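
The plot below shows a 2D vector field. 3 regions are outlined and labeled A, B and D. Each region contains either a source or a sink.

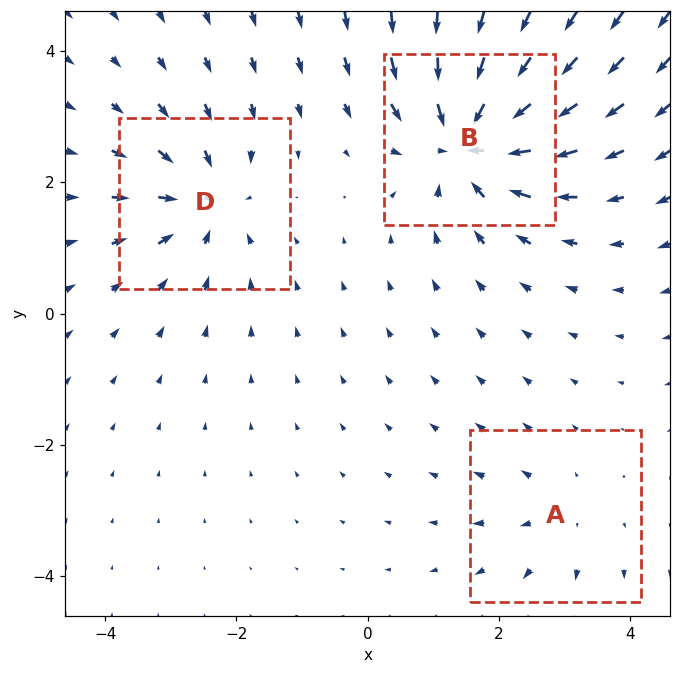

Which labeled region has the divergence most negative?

Divergence at each region's feature centre — A: about +2, B: about -6, D: about -4. Region B is most negative.

B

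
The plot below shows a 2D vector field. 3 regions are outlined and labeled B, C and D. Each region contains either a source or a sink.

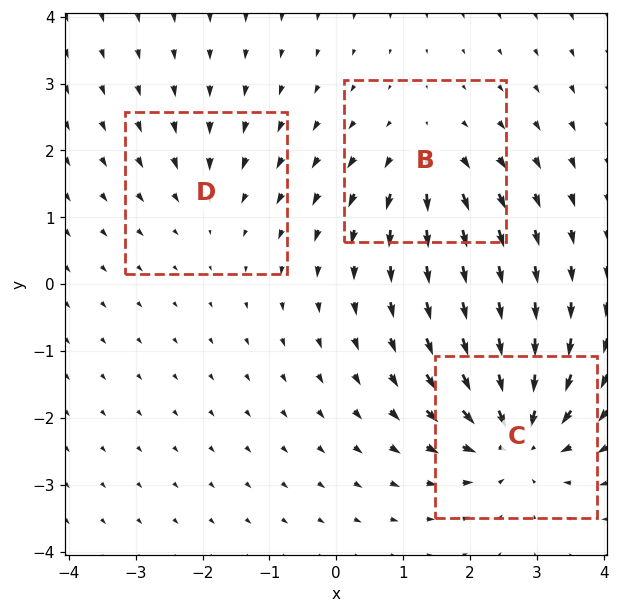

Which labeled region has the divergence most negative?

C

Divergence at each region's feature centre — B: about +3, C: about -6, D: about -2. Region C is most negative.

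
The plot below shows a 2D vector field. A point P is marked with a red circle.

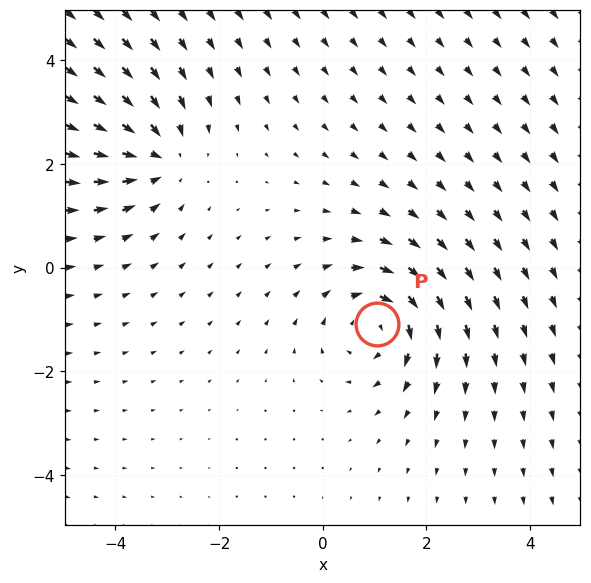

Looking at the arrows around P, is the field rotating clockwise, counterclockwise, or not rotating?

Near P at (1.0, -1.1) the arrows circulate clockwise. The curl (z-component) there is about -3; negative curl means clockwise rotation.

clockwise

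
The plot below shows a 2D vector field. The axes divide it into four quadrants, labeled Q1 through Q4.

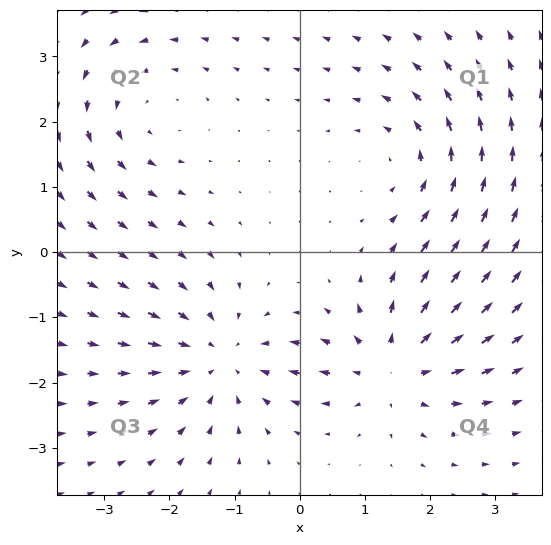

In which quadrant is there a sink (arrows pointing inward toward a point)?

The sink sits at approximately (-1.2, -1.7), which lies in quadrant Q3. The divergence there is about -4, negative as expected for a sink.

Q3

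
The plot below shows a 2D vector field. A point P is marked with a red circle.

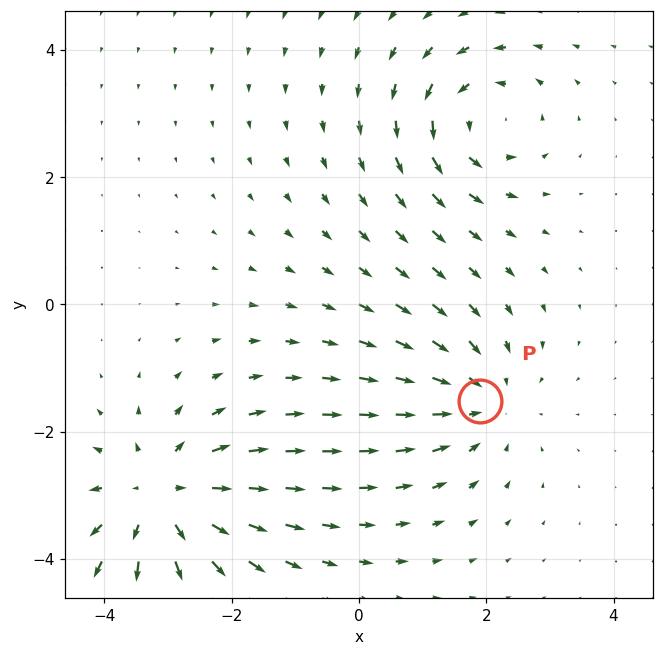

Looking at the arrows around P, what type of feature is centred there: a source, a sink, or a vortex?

At P (1.9, -1.5) the arrows converge inward. Divergence about -3, curl ≈0 — negative divergence with near-zero curl is a sink.

sink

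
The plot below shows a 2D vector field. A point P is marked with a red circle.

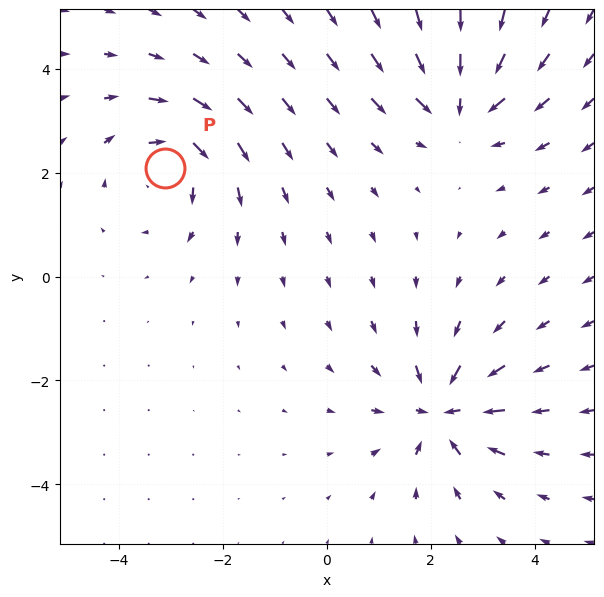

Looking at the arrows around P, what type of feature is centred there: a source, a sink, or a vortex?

vortex

At P (-3.1, 2.1) the arrows circulate clockwise. Divergence ≈0, curl about -4 — near-zero divergence with nonzero curl is a vortex.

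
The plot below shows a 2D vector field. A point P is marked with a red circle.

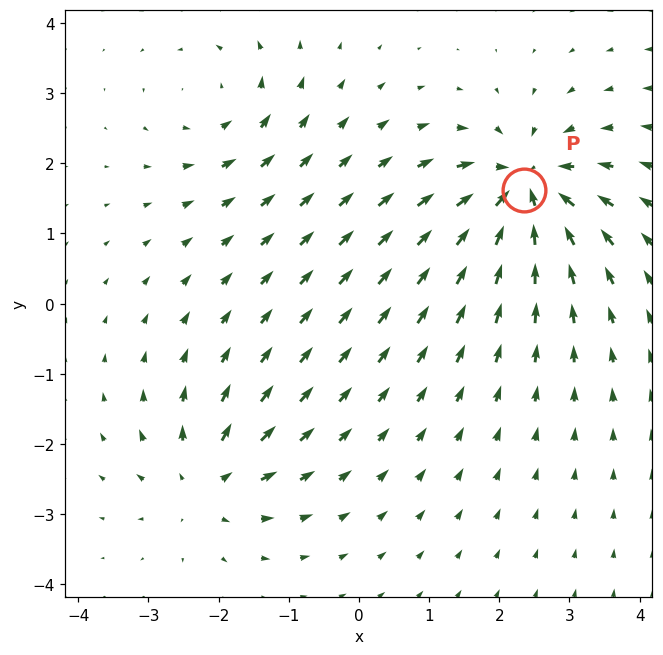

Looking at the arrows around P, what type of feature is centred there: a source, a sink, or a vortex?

At P (2.4, 1.6) the arrows converge inward. Divergence about -7, curl ≈0 — negative divergence with near-zero curl is a sink.

sink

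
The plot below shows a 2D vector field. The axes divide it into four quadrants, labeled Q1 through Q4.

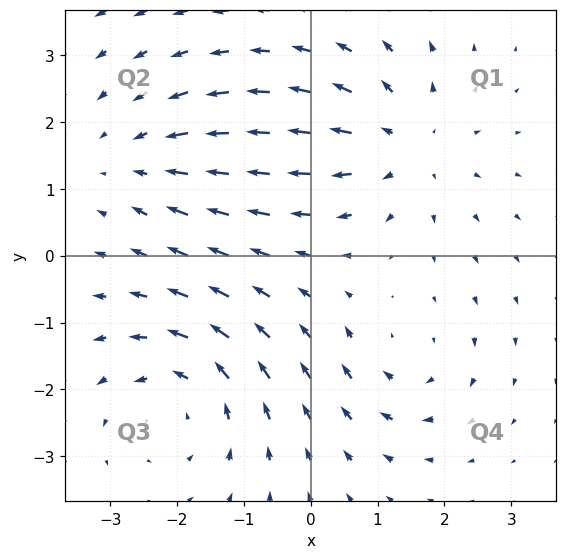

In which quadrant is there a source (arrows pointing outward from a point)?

Q1

The source sits at approximately (1.4, 1.7), which lies in quadrant Q1. The divergence there is about +3, positive as expected for a source.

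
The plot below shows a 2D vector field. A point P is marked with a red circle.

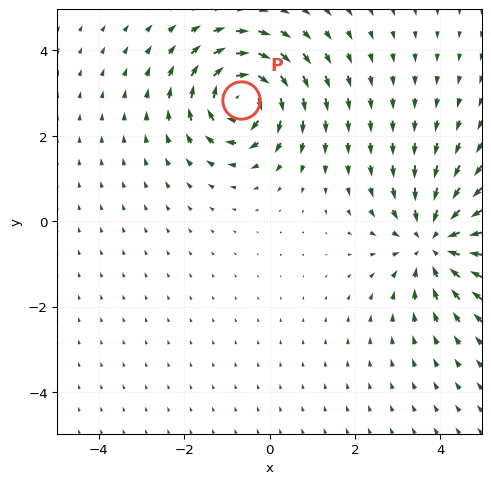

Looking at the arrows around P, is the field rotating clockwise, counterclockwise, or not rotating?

Near P at (-0.7, 2.8) the arrows circulate clockwise. The curl (z-component) there is about -6; negative curl means clockwise rotation.

clockwise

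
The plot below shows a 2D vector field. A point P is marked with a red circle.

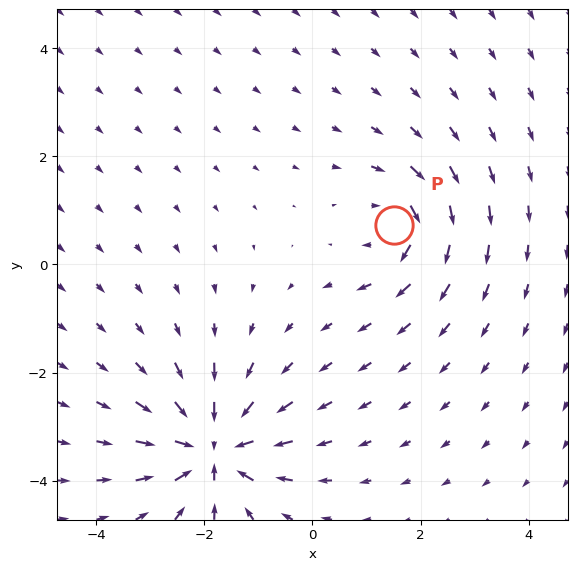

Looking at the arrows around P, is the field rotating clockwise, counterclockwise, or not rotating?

Near P at (1.5, 0.7) the arrows circulate clockwise. The curl (z-component) there is about -5; negative curl means clockwise rotation.

clockwise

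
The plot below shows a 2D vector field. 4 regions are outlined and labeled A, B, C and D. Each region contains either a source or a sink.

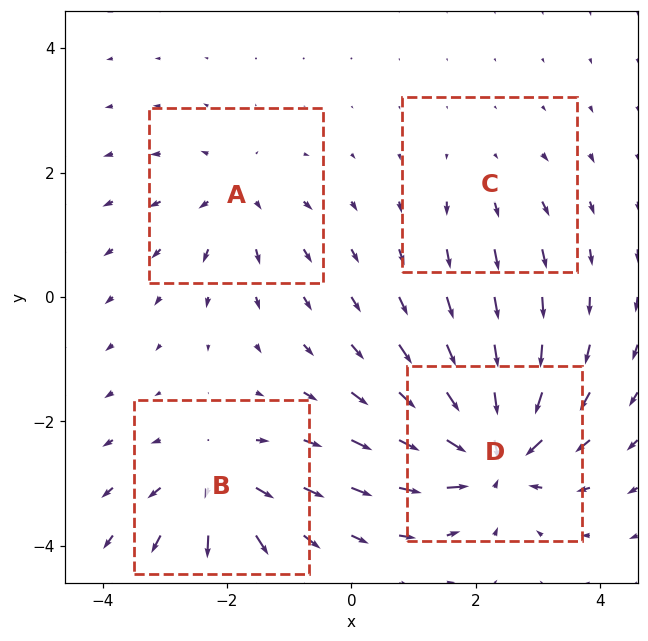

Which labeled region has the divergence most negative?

D

Divergence at each region's feature centre — A: about +4, B: about +6, C: about +3, D: about -9. Region D is most negative.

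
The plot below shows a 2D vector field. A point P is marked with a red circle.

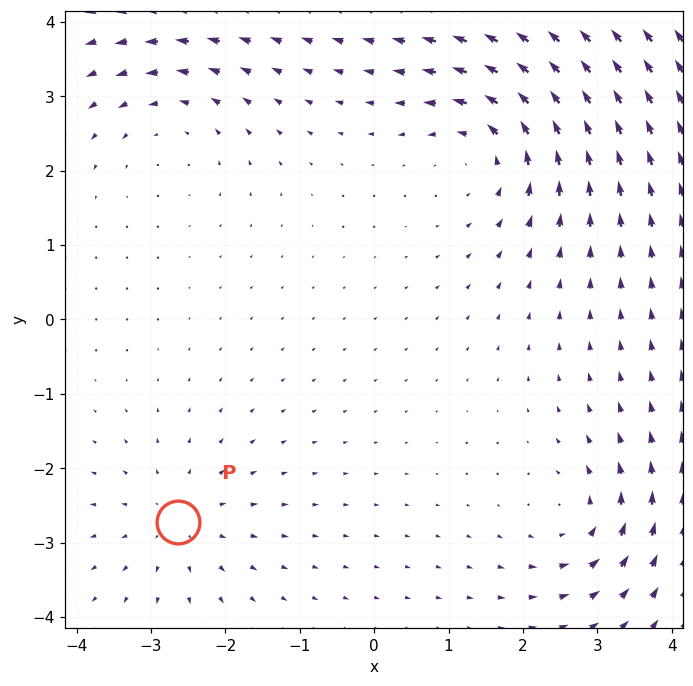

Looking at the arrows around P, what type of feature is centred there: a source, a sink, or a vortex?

source

At P (-2.6, -2.7) the arrows spread outward. Divergence about +3, curl ≈0 — positive divergence with near-zero curl is a source.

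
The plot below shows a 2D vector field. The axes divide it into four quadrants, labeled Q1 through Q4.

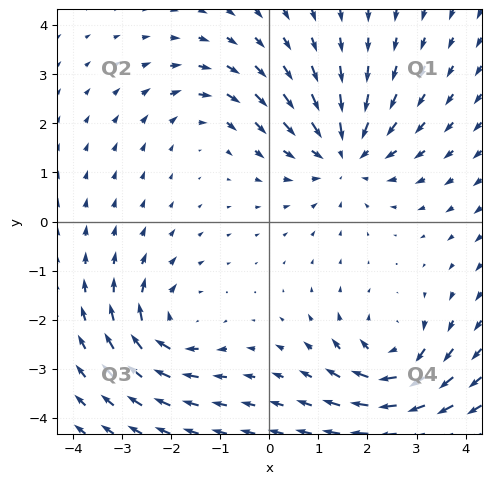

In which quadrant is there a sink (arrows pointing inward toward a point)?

The sink sits at approximately (1.5, 1.4), which lies in quadrant Q1. The divergence there is about -4, negative as expected for a sink.

Q1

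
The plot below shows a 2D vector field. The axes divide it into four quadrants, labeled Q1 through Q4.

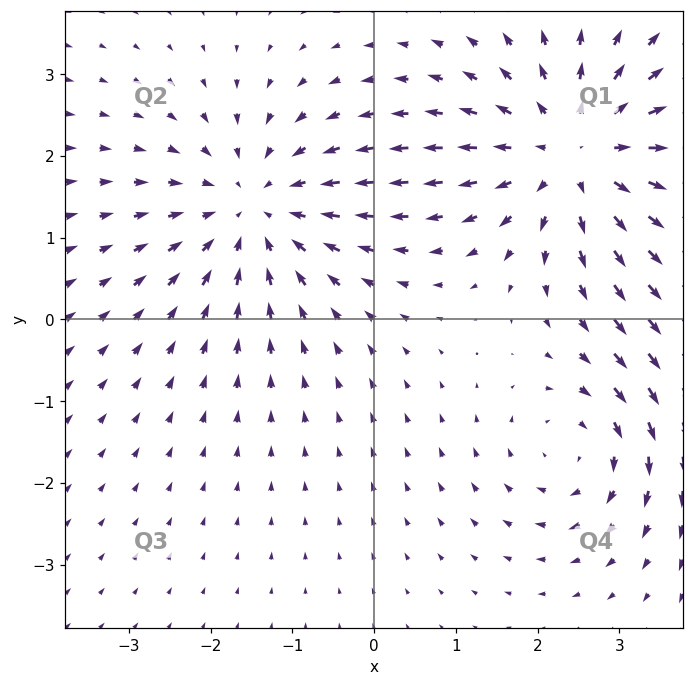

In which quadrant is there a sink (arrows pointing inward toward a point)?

Q2

The sink sits at approximately (-1.5, 1.3), which lies in quadrant Q2. The divergence there is about -4, negative as expected for a sink.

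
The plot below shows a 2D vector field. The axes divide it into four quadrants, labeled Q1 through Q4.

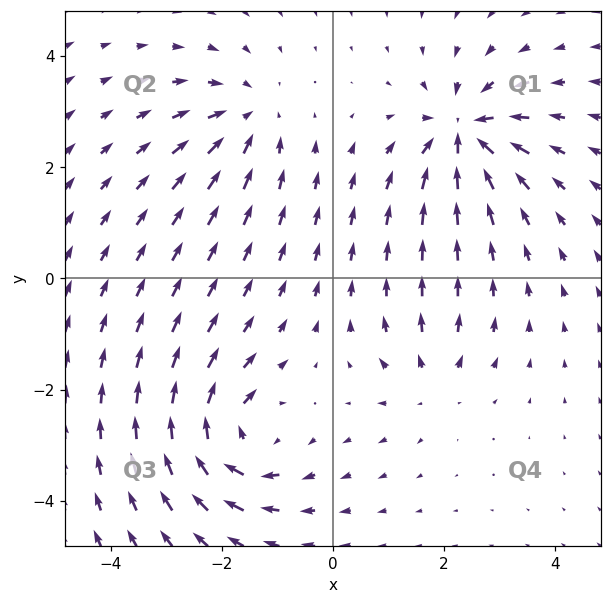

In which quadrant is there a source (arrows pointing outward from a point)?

The source sits at approximately (1.8, -1.9), which lies in quadrant Q4. The divergence there is about +4, positive as expected for a source.

Q4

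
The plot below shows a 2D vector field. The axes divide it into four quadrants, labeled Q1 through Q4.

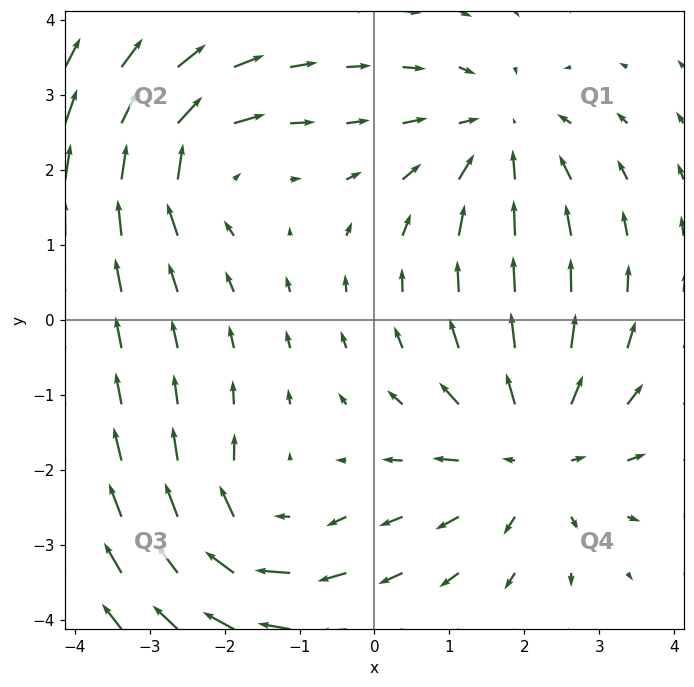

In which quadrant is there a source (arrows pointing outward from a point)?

Q4

The source sits at approximately (2.1, -1.8), which lies in quadrant Q4. The divergence there is about +4, positive as expected for a source.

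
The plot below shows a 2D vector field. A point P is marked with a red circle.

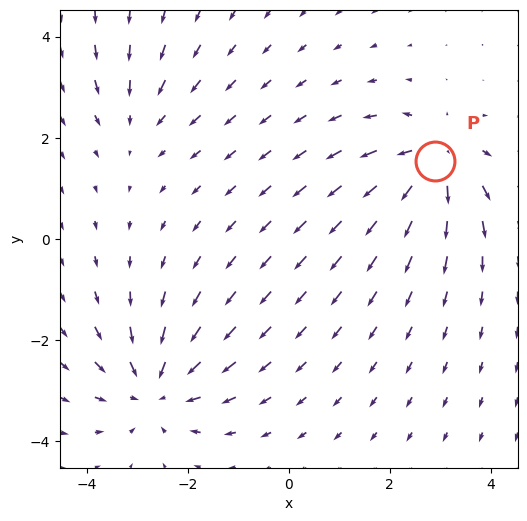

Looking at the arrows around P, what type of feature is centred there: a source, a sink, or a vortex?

At P (2.9, 1.5) the arrows spread outward. Divergence about +6, curl ≈0 — positive divergence with near-zero curl is a source.

source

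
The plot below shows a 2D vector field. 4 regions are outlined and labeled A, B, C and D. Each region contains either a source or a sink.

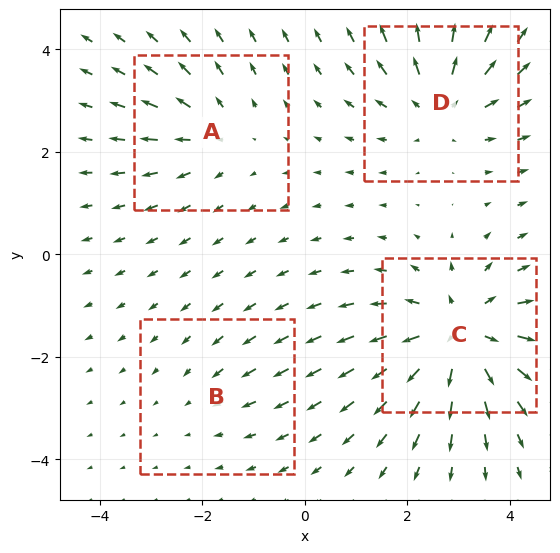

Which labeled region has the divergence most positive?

Divergence at each region's feature centre — A: about +3, B: about -2, C: about +6, D: about +5. Region C is most positive.

C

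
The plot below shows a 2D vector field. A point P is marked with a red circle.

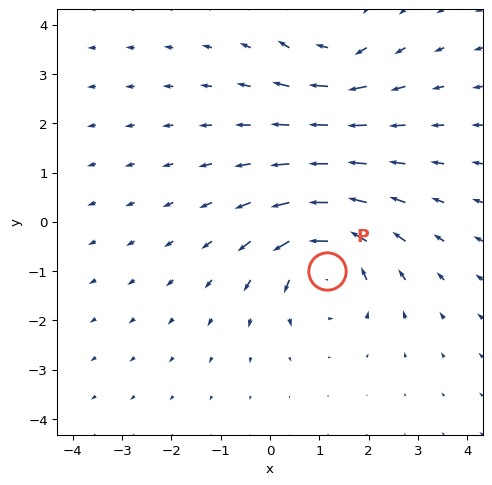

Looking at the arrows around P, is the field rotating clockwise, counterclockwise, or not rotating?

Near P at (1.1, -1.0) the arrows circulate counterclockwise. The curl (z-component) there is about +6; positive curl means counterclockwise rotation.

counterclockwise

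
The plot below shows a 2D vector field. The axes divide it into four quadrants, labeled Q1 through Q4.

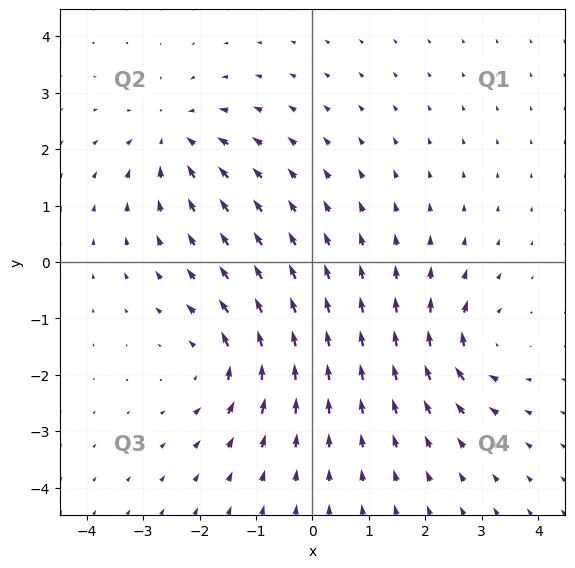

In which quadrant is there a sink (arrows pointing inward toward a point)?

The sink sits at approximately (-2.4, 2.2), which lies in quadrant Q2. The divergence there is about -5, negative as expected for a sink.

Q2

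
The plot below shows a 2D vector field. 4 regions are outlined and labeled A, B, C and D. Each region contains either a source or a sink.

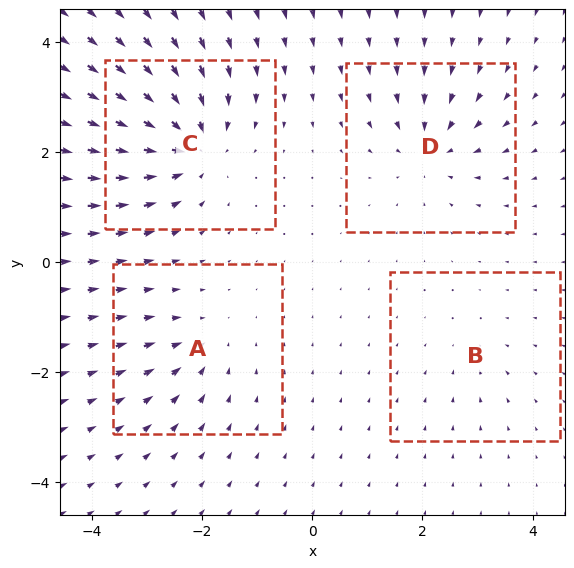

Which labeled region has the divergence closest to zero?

B

Divergence at each region's feature centre — A: about -4, B: about -2, C: about -8, D: about -5. Region B is closest to zero.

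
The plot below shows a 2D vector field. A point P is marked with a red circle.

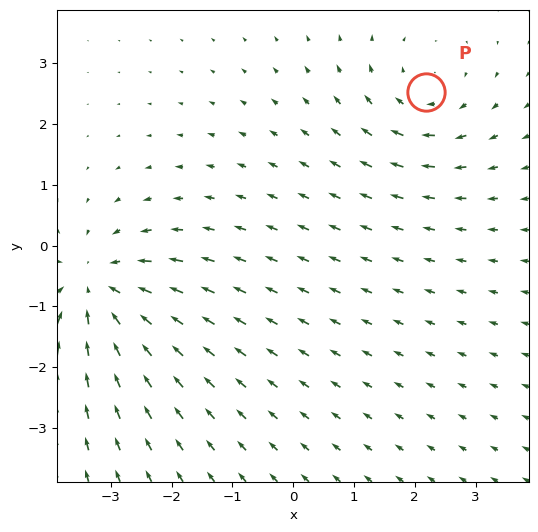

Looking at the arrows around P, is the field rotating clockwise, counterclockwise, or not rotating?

Near P at (2.2, 2.5) the arrows circulate clockwise. The curl (z-component) there is about -3; negative curl means clockwise rotation.

clockwise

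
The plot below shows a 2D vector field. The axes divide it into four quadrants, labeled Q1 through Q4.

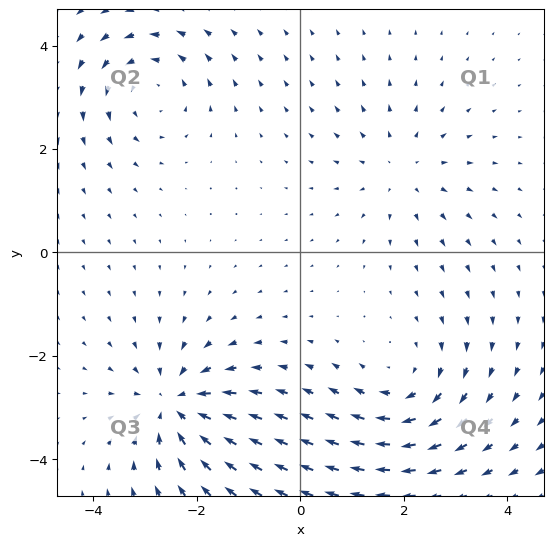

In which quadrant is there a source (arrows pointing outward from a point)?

Q1

The source sits at approximately (2.0, 1.6), which lies in quadrant Q1. The divergence there is about +3, positive as expected for a source.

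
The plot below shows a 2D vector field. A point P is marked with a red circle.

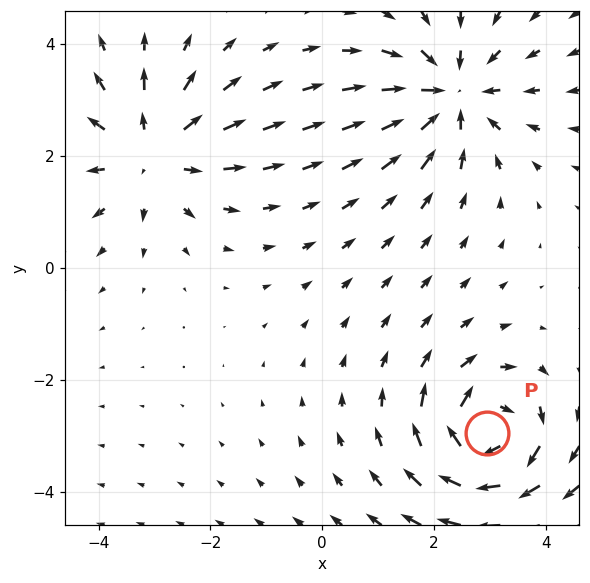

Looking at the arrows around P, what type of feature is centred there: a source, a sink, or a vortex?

At P (3.0, -3.0) the arrows circulate clockwise. Divergence ≈0, curl about -7 — near-zero divergence with nonzero curl is a vortex.

vortex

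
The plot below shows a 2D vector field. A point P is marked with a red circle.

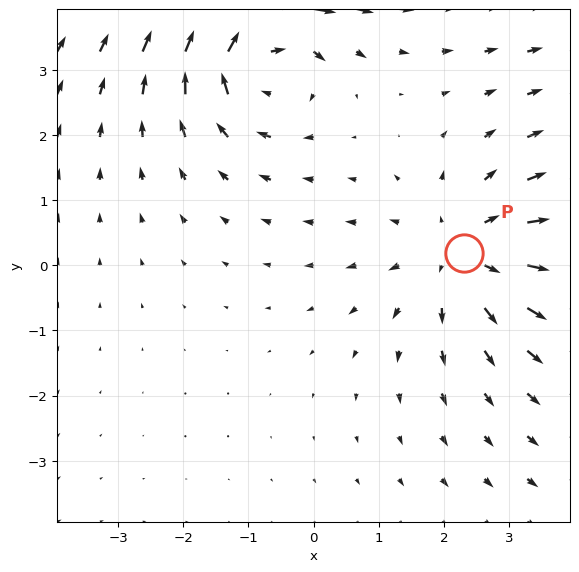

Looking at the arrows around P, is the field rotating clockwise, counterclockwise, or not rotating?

not rotating

Near P at (2.3, 0.2) the arrows show no circulation. The curl there is ≈0.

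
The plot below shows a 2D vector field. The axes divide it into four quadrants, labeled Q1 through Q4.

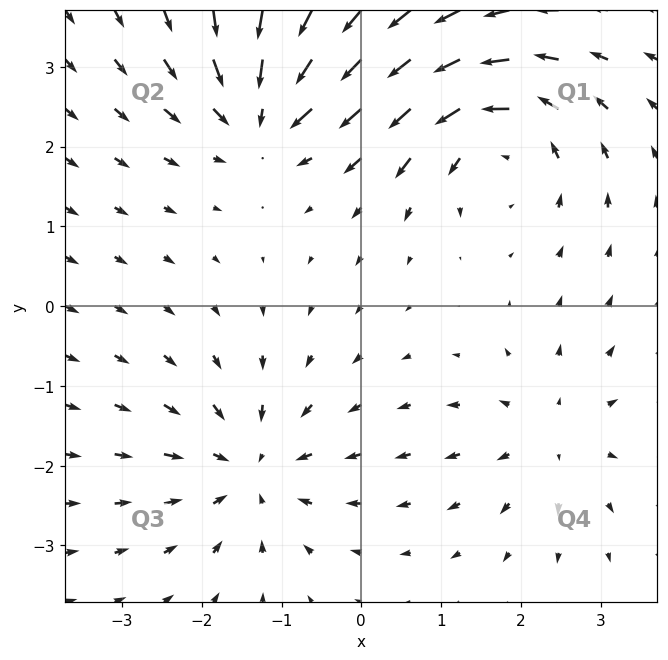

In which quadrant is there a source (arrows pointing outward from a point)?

The source sits at approximately (2.4, -1.6), which lies in quadrant Q4. The divergence there is about +3, positive as expected for a source.

Q4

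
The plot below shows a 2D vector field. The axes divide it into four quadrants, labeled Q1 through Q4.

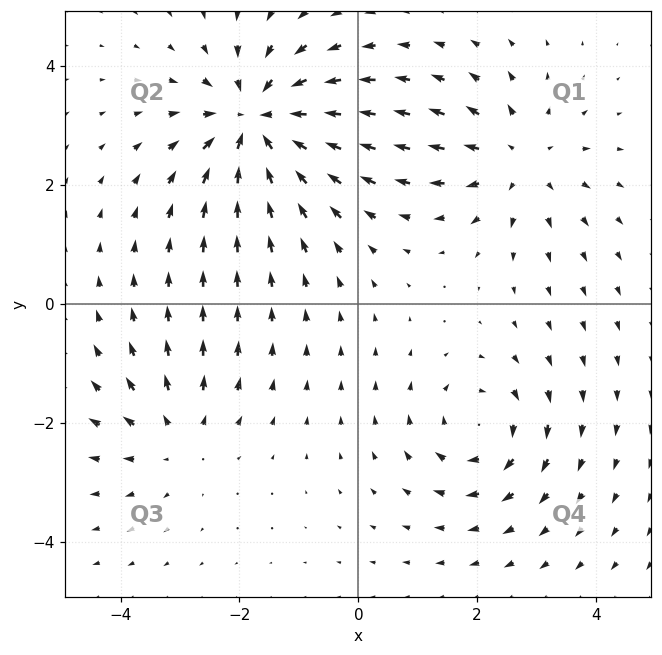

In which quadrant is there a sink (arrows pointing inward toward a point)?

Q2

The sink sits at approximately (-1.7, 3.1), which lies in quadrant Q2. The divergence there is about -5, negative as expected for a sink.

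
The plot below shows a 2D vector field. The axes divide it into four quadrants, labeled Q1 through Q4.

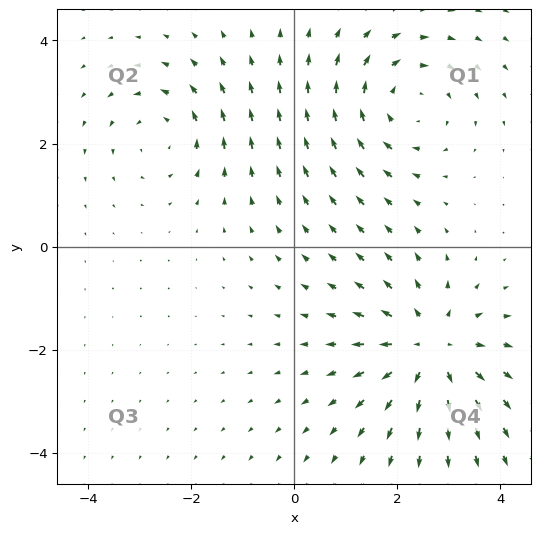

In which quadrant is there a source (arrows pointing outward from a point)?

Q4

The source sits at approximately (2.6, -2.0), which lies in quadrant Q4. The divergence there is about +5, positive as expected for a source.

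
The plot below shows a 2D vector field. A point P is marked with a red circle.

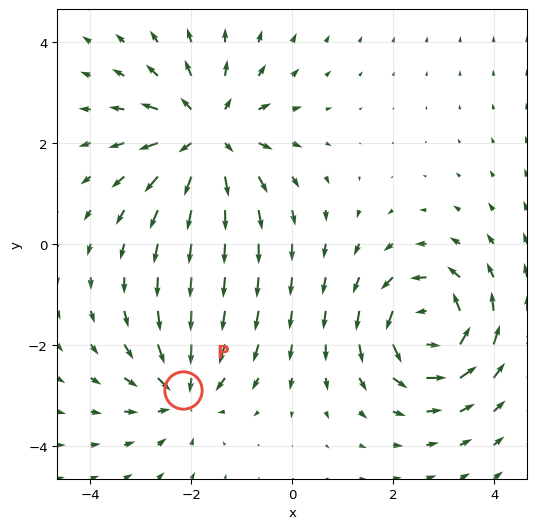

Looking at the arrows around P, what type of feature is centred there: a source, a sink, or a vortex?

sink

At P (-2.2, -2.9) the arrows converge inward. Divergence about -4, curl ≈0 — negative divergence with near-zero curl is a sink.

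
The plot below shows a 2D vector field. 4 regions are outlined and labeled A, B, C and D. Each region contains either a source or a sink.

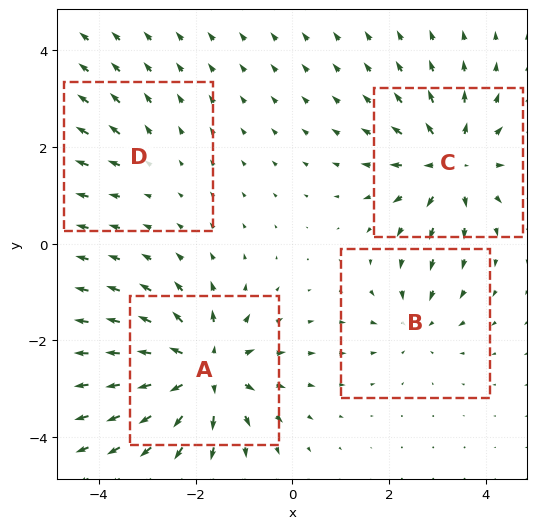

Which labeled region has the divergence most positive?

A

Divergence at each region's feature centre — A: about +7, B: about -3, C: about +6, D: about +2. Region A is most positive.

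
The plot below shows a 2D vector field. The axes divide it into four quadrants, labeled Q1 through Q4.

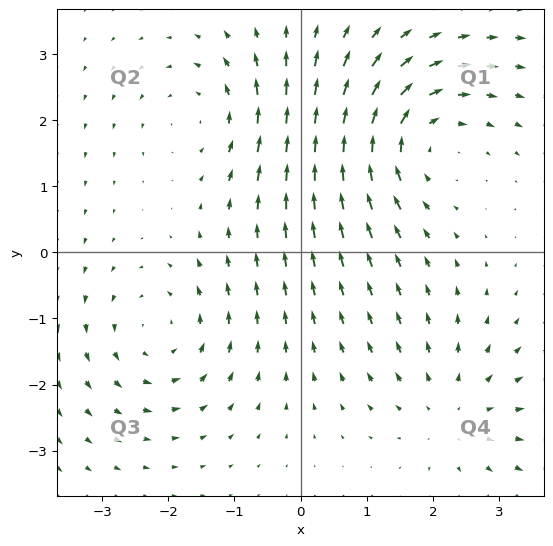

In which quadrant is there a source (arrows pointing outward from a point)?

Q4

The source sits at approximately (2.3, -2.4), which lies in quadrant Q4. The divergence there is about +3, positive as expected for a source.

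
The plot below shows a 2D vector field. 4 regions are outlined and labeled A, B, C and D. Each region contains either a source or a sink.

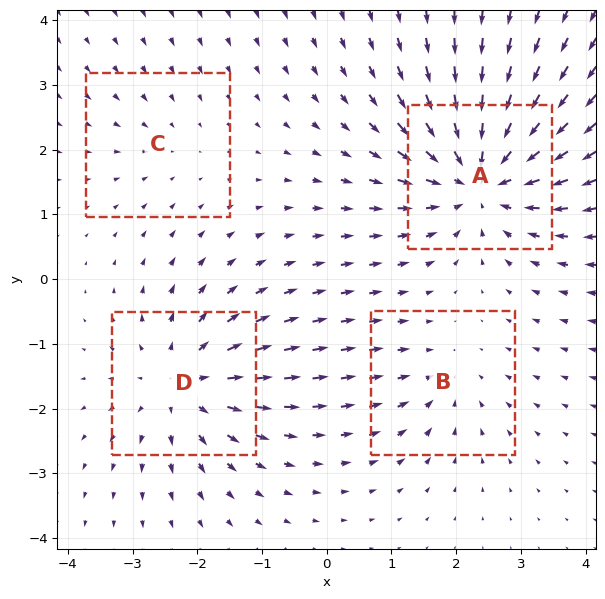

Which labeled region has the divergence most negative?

A

Divergence at each region's feature centre — A: about -7, B: about -3, C: about -2, D: about +5. Region A is most negative.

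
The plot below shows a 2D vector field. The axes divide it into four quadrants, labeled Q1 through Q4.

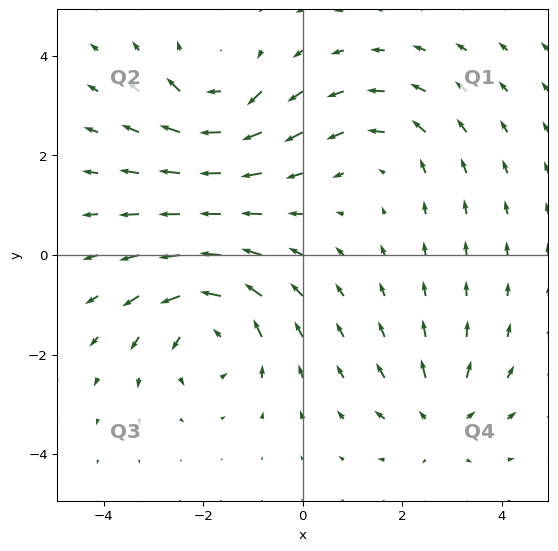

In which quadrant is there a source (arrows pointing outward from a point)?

The source sits at approximately (2.8, -3.3), which lies in quadrant Q4. The divergence there is about +3, positive as expected for a source.

Q4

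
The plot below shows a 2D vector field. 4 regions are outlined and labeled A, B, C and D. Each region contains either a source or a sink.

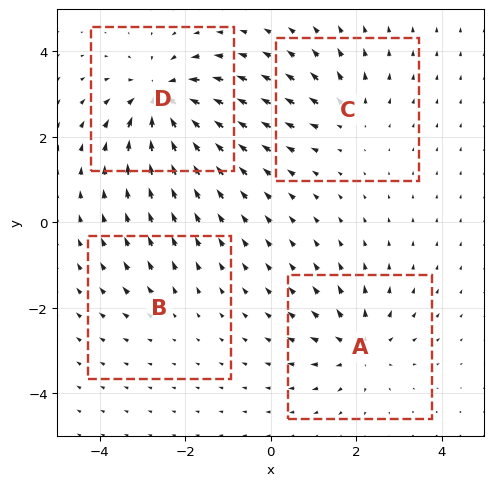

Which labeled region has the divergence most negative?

Divergence at each region's feature centre — A: about +5, B: about +2, C: about +4, D: about -8. Region D is most negative.

D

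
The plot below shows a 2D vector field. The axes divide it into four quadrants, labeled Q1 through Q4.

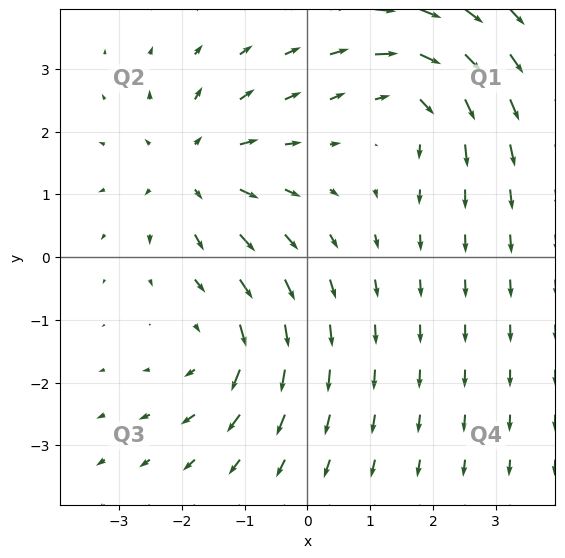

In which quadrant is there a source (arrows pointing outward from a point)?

Q2

The source sits at approximately (-1.8, 1.4), which lies in quadrant Q2. The divergence there is about +3, positive as expected for a source.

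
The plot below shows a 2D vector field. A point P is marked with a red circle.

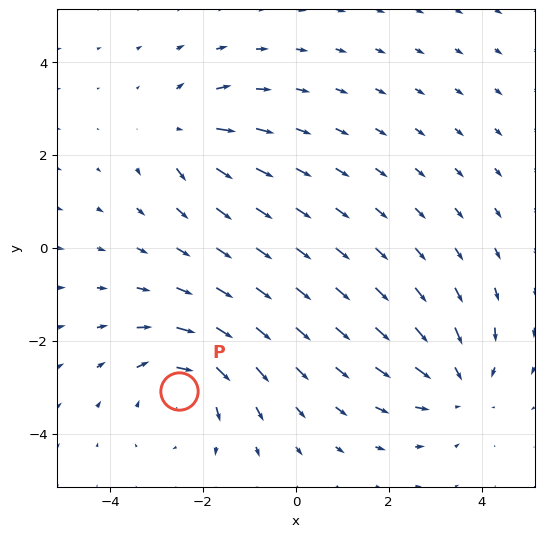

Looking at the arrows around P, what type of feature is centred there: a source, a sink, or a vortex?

At P (-2.5, -3.1) the arrows circulate clockwise. Divergence ≈0, curl about -4 — near-zero divergence with nonzero curl is a vortex.

vortex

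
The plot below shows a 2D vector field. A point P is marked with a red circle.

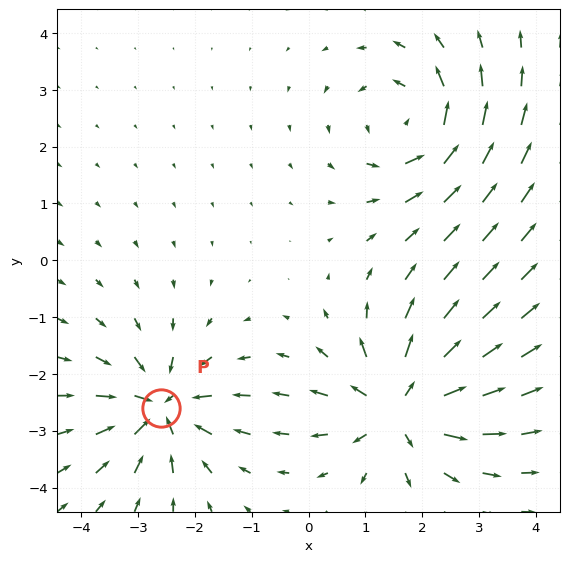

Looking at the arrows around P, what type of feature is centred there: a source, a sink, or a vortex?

At P (-2.6, -2.6) the arrows converge inward. Divergence about -5, curl ≈0 — negative divergence with near-zero curl is a sink.

sink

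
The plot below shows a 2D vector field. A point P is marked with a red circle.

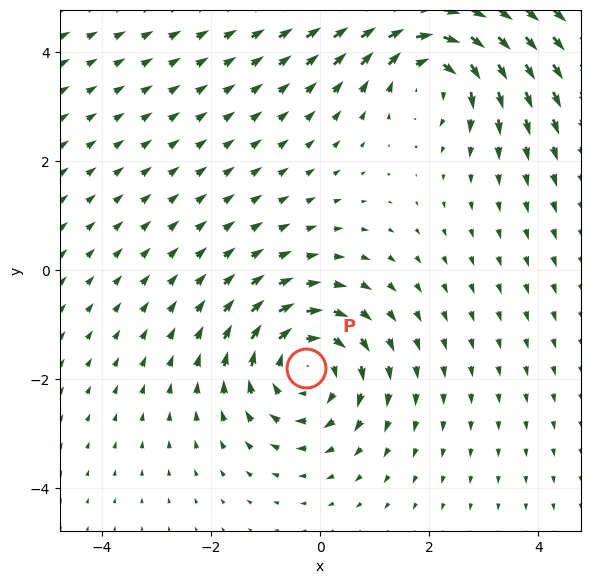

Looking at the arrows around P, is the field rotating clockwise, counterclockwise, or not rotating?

Near P at (-0.3, -1.8) the arrows circulate clockwise. The curl (z-component) there is about -4; negative curl means clockwise rotation.

clockwise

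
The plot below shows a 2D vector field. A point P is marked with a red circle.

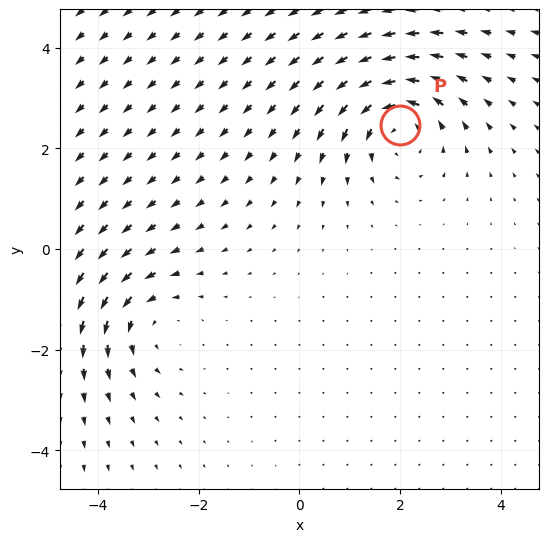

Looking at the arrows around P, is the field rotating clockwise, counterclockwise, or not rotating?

counterclockwise

Near P at (2.0, 2.5) the arrows circulate counterclockwise. The curl (z-component) there is about +4; positive curl means counterclockwise rotation.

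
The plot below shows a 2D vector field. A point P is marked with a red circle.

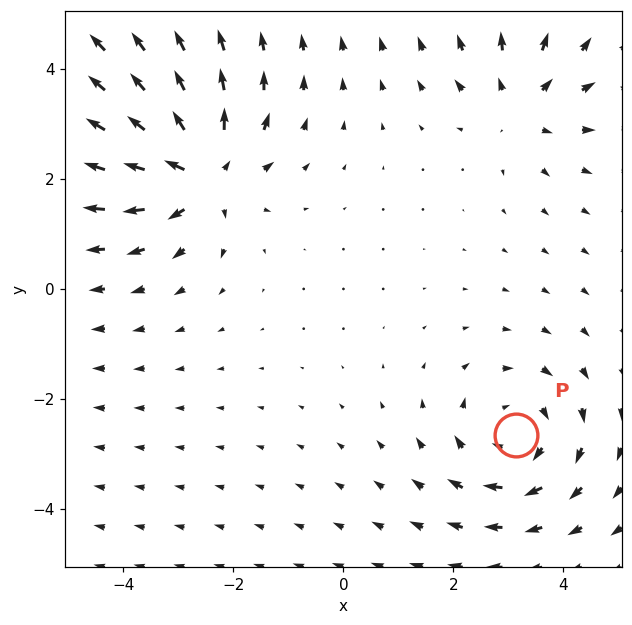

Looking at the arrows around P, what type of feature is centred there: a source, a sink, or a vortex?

vortex

At P (3.1, -2.7) the arrows circulate clockwise. Divergence ≈0, curl about -4 — near-zero divergence with nonzero curl is a vortex.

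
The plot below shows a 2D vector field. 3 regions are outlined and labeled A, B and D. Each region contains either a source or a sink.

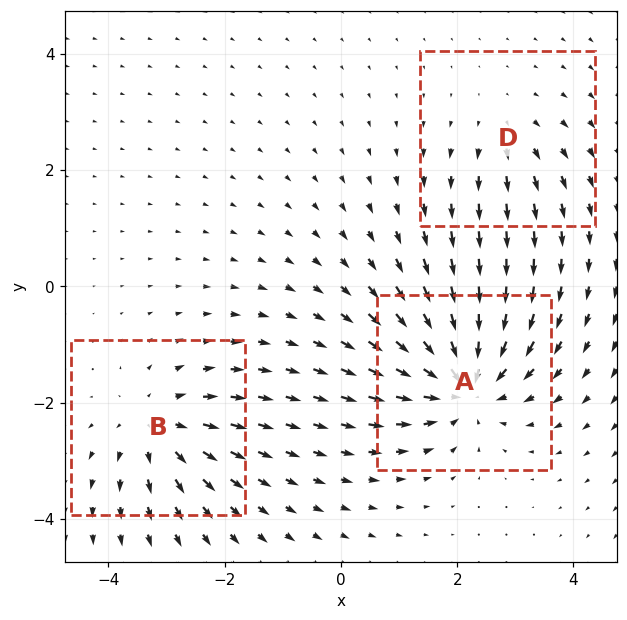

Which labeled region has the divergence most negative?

A

Divergence at each region's feature centre — A: about -5, B: about +4, D: about +2. Region A is most negative.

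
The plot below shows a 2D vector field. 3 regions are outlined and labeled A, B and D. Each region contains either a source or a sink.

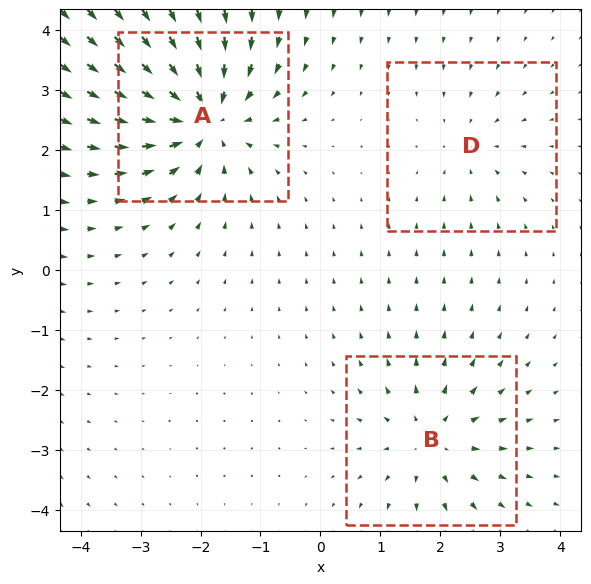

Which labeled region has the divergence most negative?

A

Divergence at each region's feature centre — A: about -6, B: about +4, D: about -2. Region A is most negative.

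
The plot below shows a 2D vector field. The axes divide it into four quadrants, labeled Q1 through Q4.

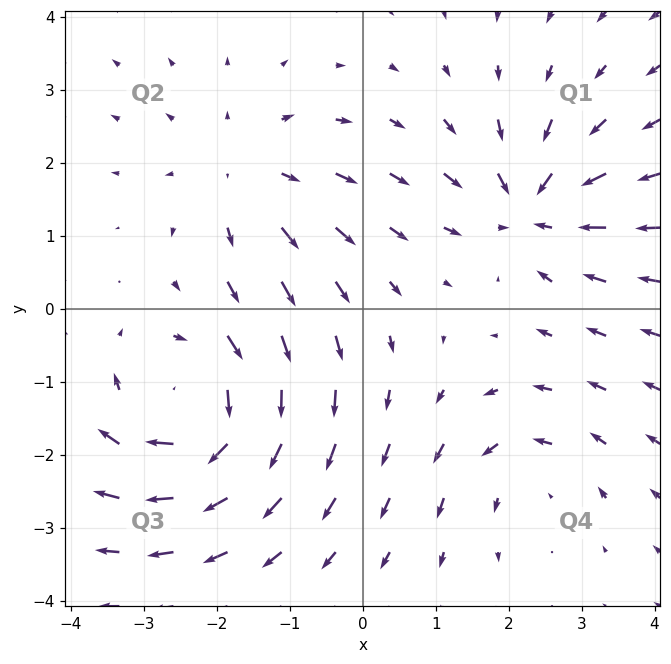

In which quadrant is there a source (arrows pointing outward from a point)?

The source sits at approximately (-1.6, 1.9), which lies in quadrant Q2. The divergence there is about +3, positive as expected for a source.

Q2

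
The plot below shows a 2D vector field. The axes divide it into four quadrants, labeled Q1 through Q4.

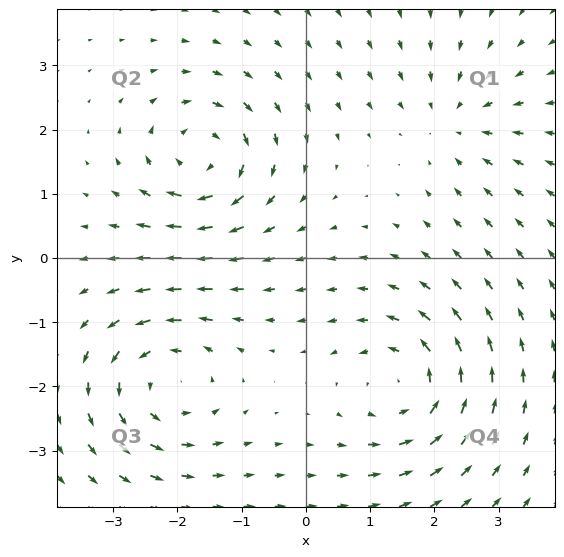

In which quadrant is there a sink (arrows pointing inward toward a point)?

The sink sits at approximately (2.3, 2.1), which lies in quadrant Q1. The divergence there is about -3, negative as expected for a sink.

Q1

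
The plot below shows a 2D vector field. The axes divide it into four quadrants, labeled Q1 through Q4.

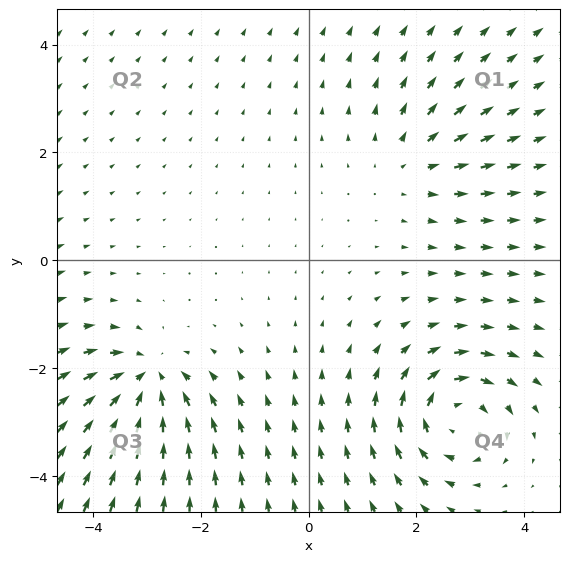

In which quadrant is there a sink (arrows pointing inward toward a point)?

Q3

The sink sits at approximately (-3.0, -2.2), which lies in quadrant Q3. The divergence there is about -5, negative as expected for a sink.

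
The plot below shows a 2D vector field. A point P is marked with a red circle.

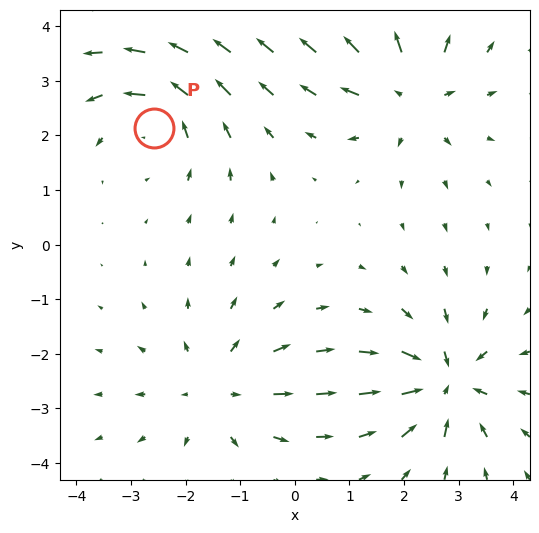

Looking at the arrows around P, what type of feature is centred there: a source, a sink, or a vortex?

vortex

At P (-2.6, 2.1) the arrows circulate counterclockwise. Divergence ≈0, curl about +4 — near-zero divergence with nonzero curl is a vortex.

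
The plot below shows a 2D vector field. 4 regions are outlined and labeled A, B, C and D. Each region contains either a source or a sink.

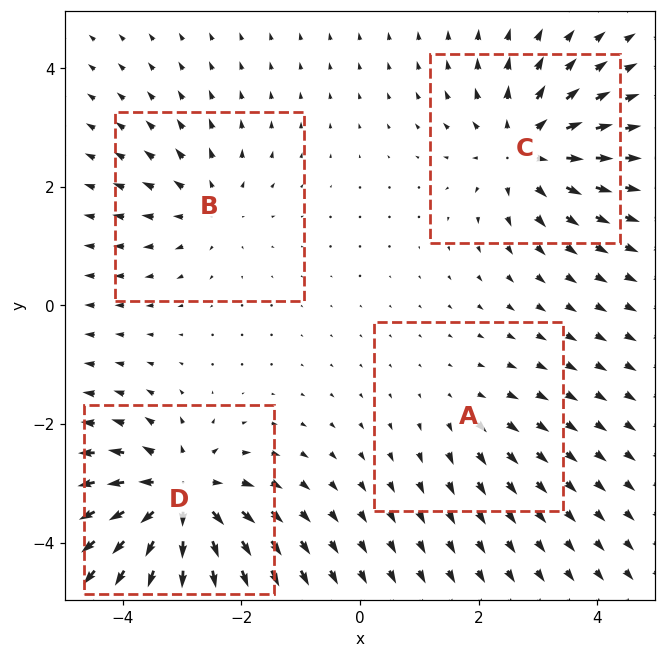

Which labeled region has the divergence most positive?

Divergence at each region's feature centre — A: about +2, B: about +3, C: about +5, D: about +7. Region D is most positive.

D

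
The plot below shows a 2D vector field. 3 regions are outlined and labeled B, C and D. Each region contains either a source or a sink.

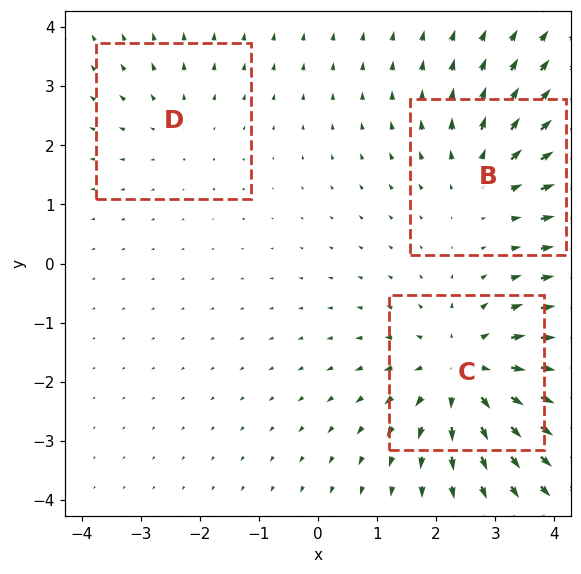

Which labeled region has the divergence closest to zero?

D

Divergence at each region's feature centre — B: about +3, C: about +4, D: about +2. Region D is closest to zero.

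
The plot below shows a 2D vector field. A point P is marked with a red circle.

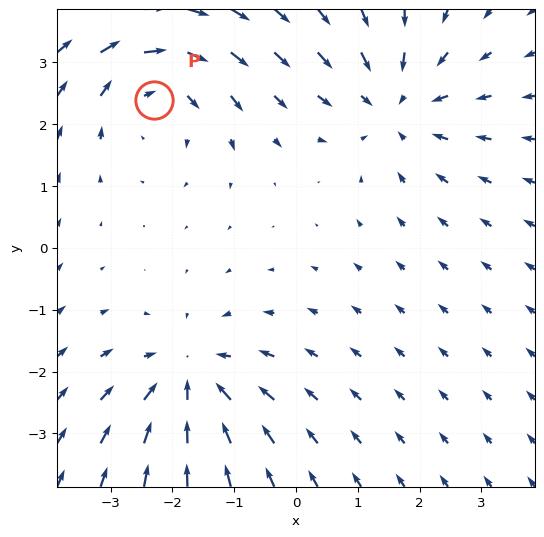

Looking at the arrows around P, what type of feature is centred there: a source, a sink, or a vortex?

At P (-2.3, 2.4) the arrows circulate clockwise. Divergence ≈0, curl about -4 — near-zero divergence with nonzero curl is a vortex.

vortex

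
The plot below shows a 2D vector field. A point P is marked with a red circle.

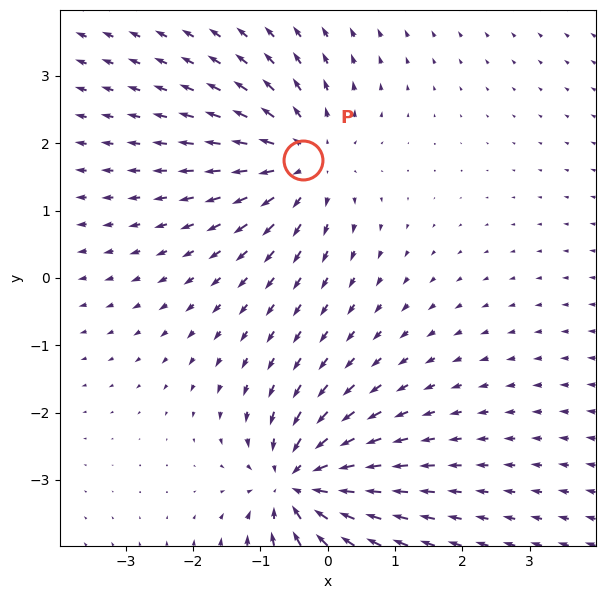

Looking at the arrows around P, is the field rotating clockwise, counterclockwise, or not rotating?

not rotating

Near P at (-0.4, 1.7) the arrows show no circulation. The curl there is ≈0.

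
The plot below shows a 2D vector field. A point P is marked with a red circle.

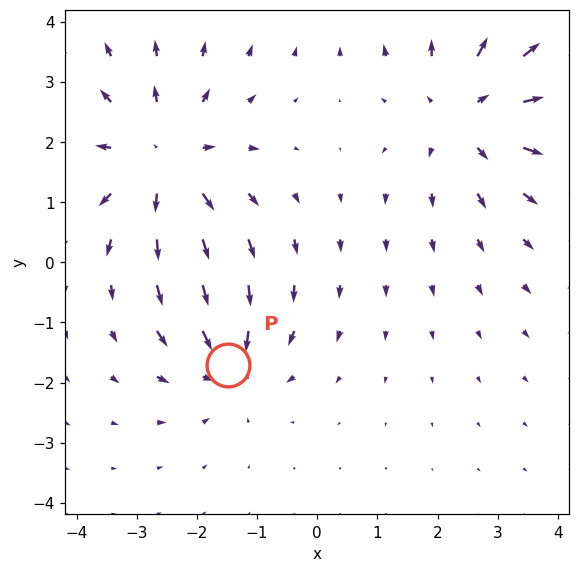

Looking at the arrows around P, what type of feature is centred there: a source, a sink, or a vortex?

At P (-1.5, -1.7) the arrows converge inward. Divergence about -4, curl ≈0 — negative divergence with near-zero curl is a sink.

sink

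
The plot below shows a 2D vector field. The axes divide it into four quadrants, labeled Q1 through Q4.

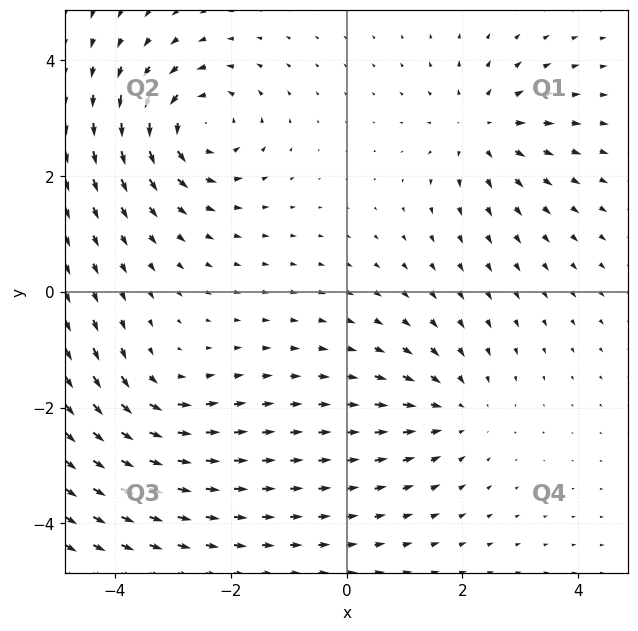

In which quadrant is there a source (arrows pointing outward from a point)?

The source sits at approximately (2.3, 2.8), which lies in quadrant Q1. The divergence there is about +3, positive as expected for a source.

Q1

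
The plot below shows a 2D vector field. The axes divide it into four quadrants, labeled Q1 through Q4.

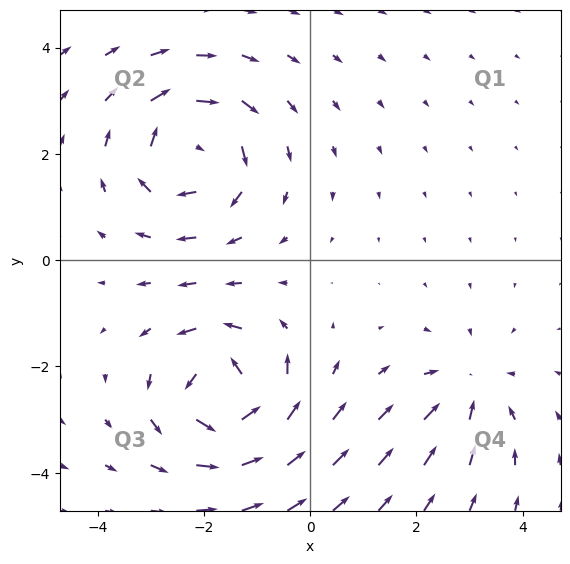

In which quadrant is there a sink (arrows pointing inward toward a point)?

The sink sits at approximately (3.0, -2.5), which lies in quadrant Q4. The divergence there is about -3, negative as expected for a sink.

Q4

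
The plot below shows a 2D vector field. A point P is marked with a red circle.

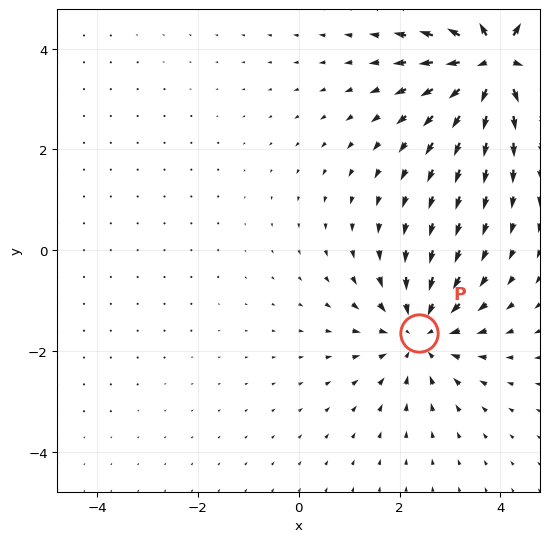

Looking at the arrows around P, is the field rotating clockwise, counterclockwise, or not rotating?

Near P at (2.4, -1.6) the arrows show no circulation. The curl there is ≈0.

not rotating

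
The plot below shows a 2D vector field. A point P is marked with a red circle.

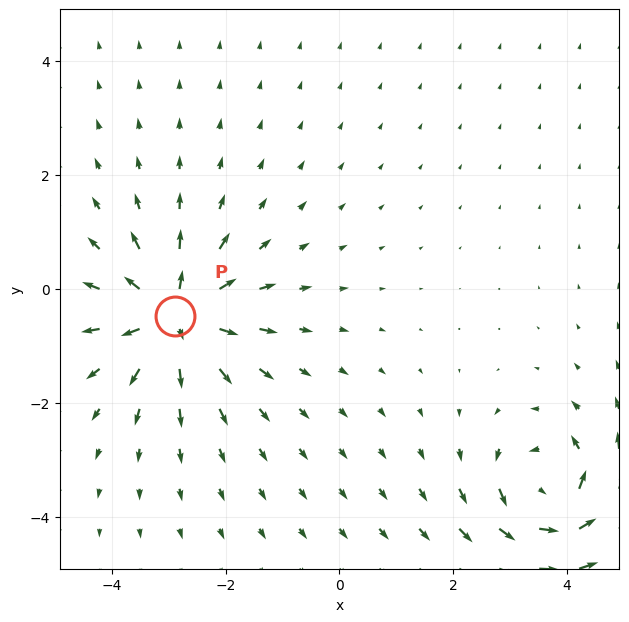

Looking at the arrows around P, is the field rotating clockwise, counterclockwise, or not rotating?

Near P at (-2.9, -0.5) the arrows show no circulation. The curl there is ≈0.

not rotating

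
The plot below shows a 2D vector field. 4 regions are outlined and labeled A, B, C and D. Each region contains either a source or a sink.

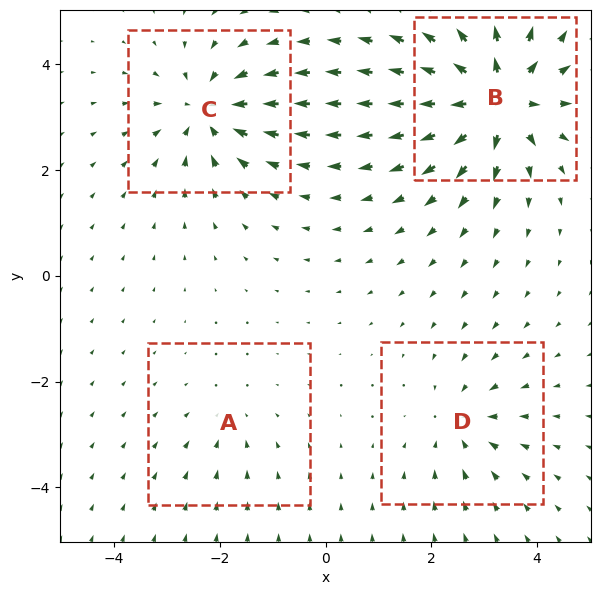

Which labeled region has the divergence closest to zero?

Divergence at each region's feature centre — A: about -2, B: about +8, C: about -6, D: about -4. Region A is closest to zero.

A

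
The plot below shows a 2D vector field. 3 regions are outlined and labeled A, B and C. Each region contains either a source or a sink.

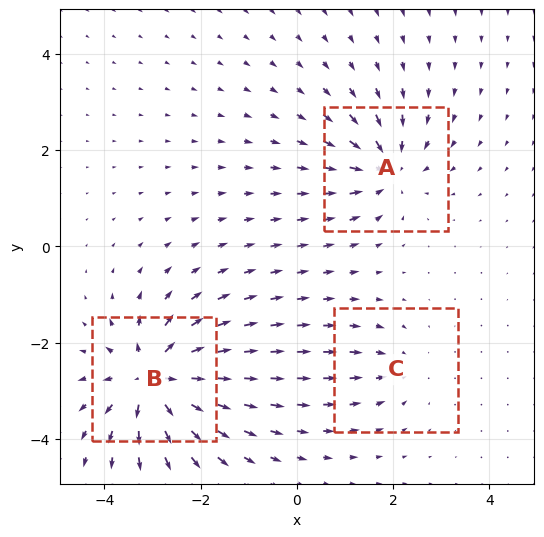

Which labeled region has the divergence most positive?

B

Divergence at each region's feature centre — A: about -4, B: about +6, C: about -2. Region B is most positive.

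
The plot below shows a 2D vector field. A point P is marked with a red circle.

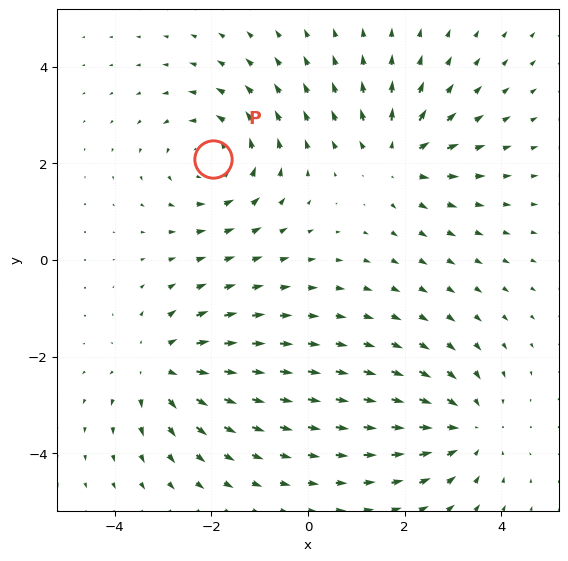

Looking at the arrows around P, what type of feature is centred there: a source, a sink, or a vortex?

At P (-2.0, 2.1) the arrows circulate counterclockwise. Divergence ≈0, curl about +4 — near-zero divergence with nonzero curl is a vortex.

vortex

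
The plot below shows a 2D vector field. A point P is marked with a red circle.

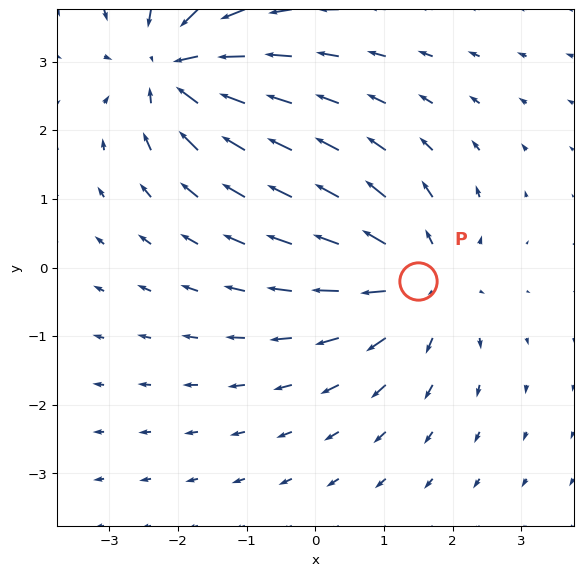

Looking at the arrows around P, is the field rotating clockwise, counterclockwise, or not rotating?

not rotating

Near P at (1.5, -0.2) the arrows show no circulation. The curl there is ≈0.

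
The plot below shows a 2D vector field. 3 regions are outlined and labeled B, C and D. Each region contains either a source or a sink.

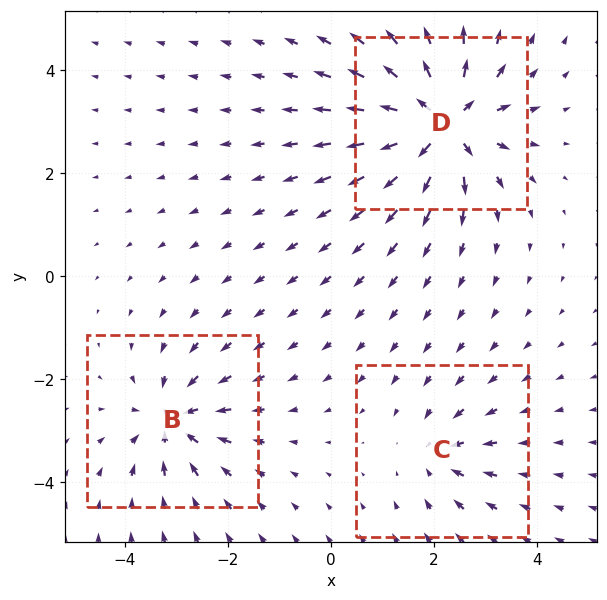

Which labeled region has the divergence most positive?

Divergence at each region's feature centre — B: about -4, C: about -3, D: about +6. Region D is most positive.

D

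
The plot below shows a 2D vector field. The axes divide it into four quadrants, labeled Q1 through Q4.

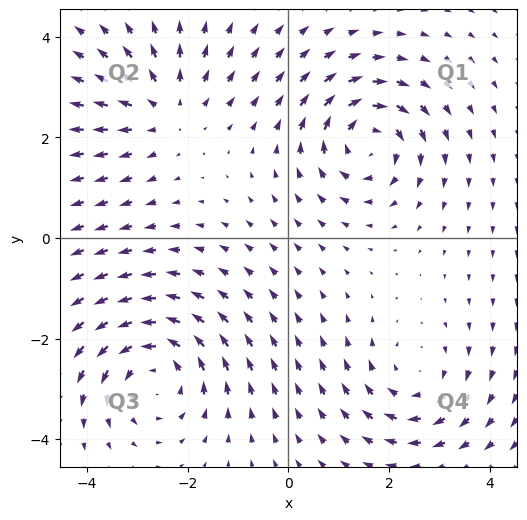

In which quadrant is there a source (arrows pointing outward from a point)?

The source sits at approximately (-2.4, 2.5), which lies in quadrant Q2. The divergence there is about +3, positive as expected for a source.

Q2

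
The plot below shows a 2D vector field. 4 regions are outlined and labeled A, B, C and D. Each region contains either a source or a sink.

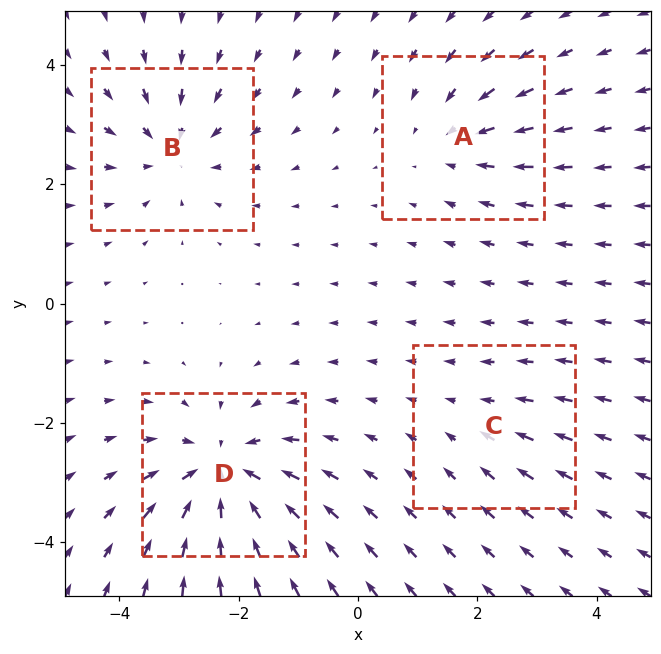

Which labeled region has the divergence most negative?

Divergence at each region's feature centre — A: about -4, B: about -5, C: about -2, D: about -7. Region D is most negative.

D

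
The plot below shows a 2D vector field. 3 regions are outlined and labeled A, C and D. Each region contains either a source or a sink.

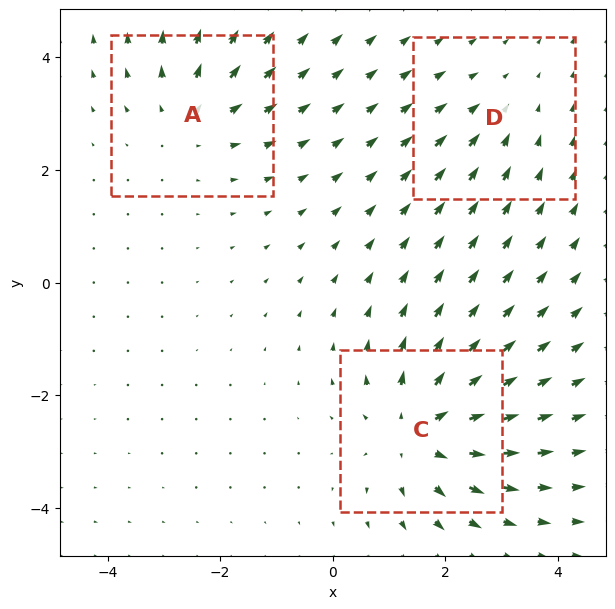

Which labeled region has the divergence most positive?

C

Divergence at each region's feature centre — A: about +3, C: about +4, D: about -2. Region C is most positive.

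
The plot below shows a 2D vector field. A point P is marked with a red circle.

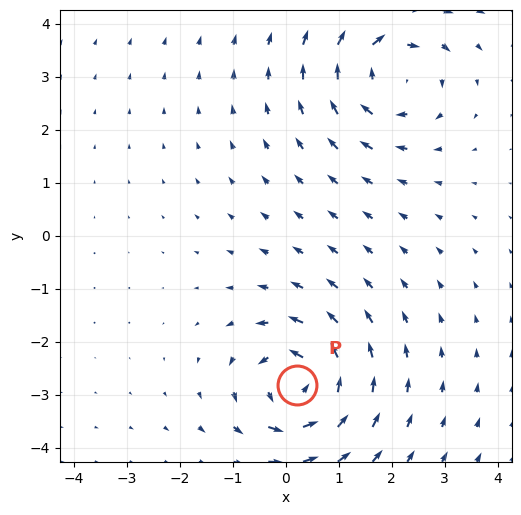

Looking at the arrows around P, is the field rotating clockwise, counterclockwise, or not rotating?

counterclockwise

Near P at (0.2, -2.8) the arrows circulate counterclockwise. The curl (z-component) there is about +6; positive curl means counterclockwise rotation.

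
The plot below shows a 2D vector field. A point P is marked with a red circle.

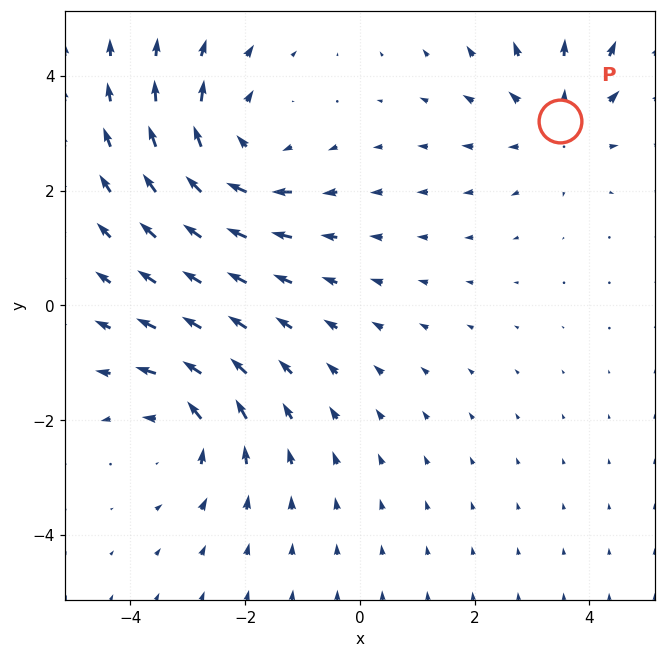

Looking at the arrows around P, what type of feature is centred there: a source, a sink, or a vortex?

At P (3.5, 3.2) the arrows spread outward. Divergence about +2, curl ≈0 — positive divergence with near-zero curl is a source.

source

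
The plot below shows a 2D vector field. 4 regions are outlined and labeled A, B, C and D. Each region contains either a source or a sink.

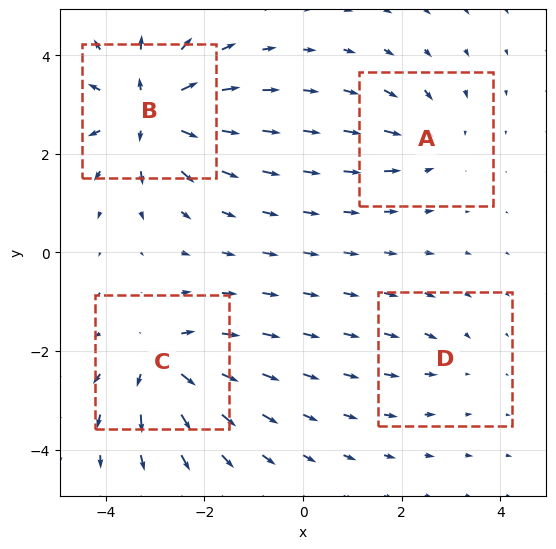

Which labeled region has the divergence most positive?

Divergence at each region's feature centre — A: about -4, B: about +8, C: about +6, D: about -2. Region B is most positive.

B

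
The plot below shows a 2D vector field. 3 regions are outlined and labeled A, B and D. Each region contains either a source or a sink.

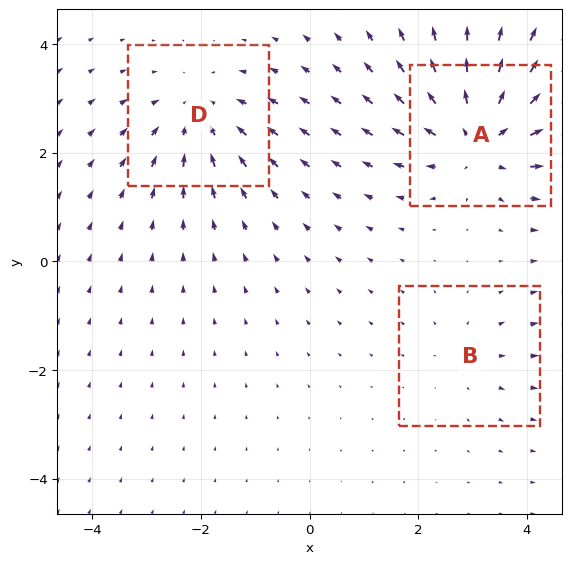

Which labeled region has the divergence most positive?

A

Divergence at each region's feature centre — A: about +5, B: about +2, D: about -3. Region A is most positive.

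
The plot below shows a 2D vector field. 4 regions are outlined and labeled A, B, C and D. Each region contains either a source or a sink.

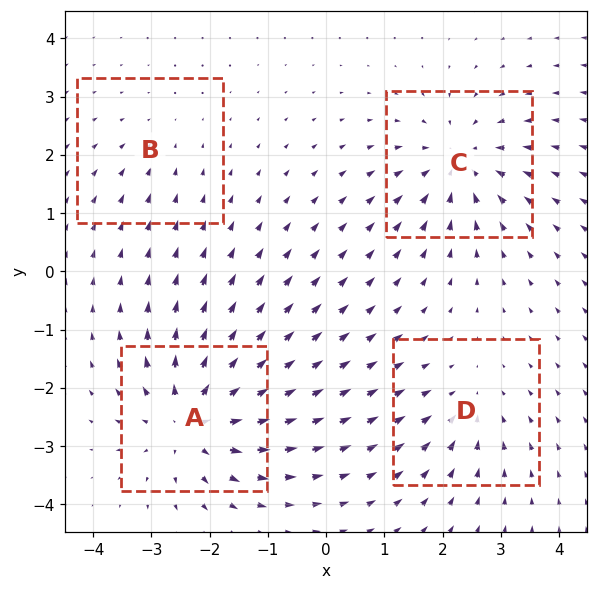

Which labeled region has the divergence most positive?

Divergence at each region's feature centre — A: about +7, B: about -2, C: about -6, D: about -3. Region A is most positive.

A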